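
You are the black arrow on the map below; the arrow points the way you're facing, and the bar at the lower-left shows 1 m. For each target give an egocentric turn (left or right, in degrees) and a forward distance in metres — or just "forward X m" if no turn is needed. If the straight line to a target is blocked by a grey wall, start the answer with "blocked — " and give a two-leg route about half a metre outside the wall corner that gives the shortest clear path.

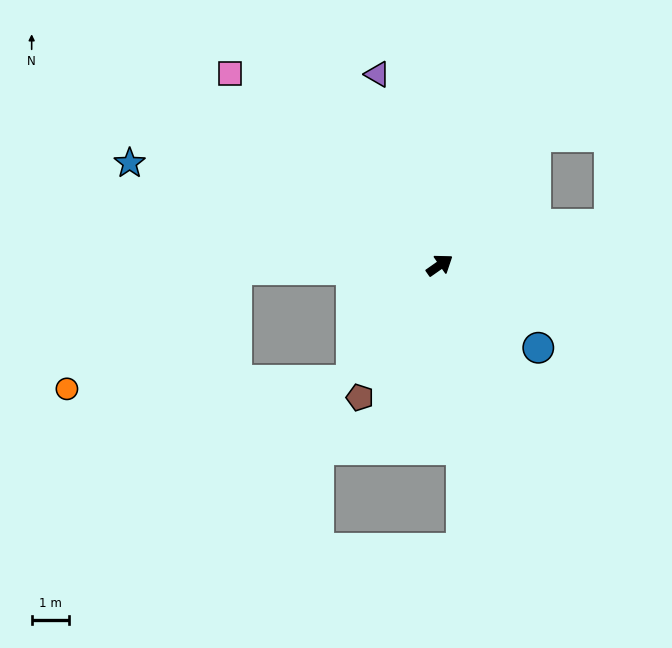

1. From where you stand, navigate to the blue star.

turn left 127°, forward 8.9 m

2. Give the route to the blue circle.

turn right 75°, forward 3.5 m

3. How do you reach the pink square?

turn left 102°, forward 7.7 m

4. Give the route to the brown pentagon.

turn right 156°, forward 4.2 m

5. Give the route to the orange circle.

blocked — turn left 146°, forward 5.5 m, then turn left 34°, forward 5.6 m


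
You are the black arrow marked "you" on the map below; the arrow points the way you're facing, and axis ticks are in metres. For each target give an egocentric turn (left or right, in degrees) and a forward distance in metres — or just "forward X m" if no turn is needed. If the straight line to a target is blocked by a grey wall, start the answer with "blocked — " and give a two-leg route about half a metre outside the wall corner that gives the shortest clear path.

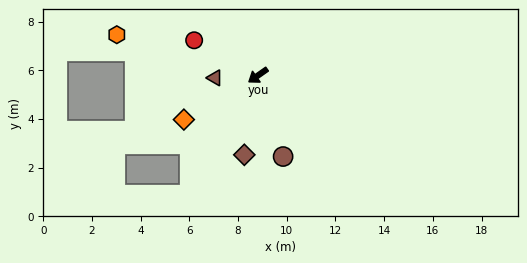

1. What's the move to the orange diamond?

turn right 4°, forward 3.5 m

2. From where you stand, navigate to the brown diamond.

turn left 45°, forward 3.3 m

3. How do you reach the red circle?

turn right 64°, forward 3.0 m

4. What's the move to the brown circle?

turn left 72°, forward 3.5 m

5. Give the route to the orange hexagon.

turn right 51°, forward 6.0 m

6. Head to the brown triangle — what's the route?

turn right 32°, forward 1.8 m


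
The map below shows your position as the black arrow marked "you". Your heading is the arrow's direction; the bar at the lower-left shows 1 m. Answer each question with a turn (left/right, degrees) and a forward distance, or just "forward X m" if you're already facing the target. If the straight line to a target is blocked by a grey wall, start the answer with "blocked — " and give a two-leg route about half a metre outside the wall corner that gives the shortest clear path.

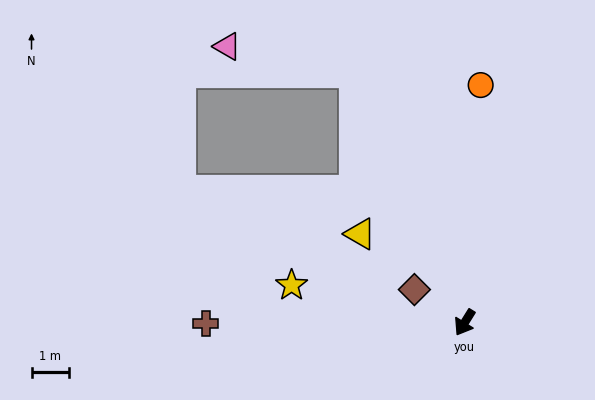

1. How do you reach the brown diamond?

turn right 91°, forward 1.6 m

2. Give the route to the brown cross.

turn right 58°, forward 7.0 m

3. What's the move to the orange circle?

turn right 152°, forward 6.4 m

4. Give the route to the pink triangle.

blocked — turn right 124°, forward 7.4 m, then turn left 54°, forward 3.5 m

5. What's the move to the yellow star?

turn right 70°, forward 4.8 m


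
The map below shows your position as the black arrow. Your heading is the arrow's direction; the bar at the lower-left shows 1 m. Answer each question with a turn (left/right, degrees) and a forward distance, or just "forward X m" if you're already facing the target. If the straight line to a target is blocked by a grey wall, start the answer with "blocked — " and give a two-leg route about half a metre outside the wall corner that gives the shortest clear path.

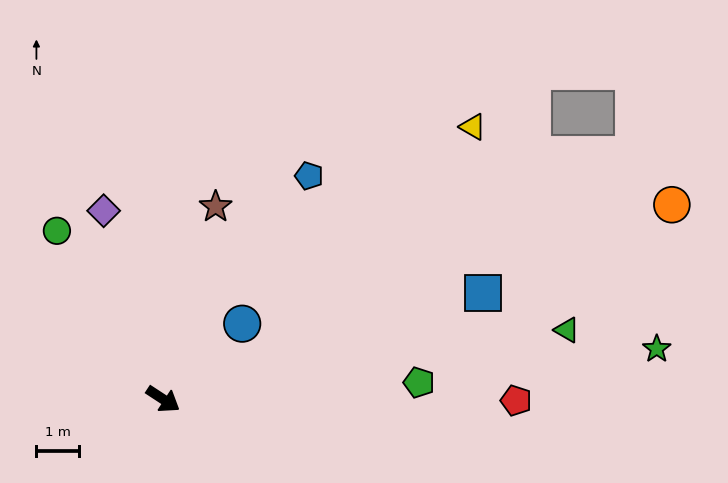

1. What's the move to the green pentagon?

turn left 37°, forward 6.0 m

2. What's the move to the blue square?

turn left 52°, forward 7.9 m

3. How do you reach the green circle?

turn left 155°, forward 4.6 m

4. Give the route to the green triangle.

turn left 43°, forward 9.6 m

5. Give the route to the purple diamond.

turn left 141°, forward 4.6 m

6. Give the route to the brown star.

turn left 108°, forward 4.7 m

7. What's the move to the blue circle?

turn left 77°, forward 2.6 m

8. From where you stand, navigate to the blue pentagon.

turn left 90°, forward 6.2 m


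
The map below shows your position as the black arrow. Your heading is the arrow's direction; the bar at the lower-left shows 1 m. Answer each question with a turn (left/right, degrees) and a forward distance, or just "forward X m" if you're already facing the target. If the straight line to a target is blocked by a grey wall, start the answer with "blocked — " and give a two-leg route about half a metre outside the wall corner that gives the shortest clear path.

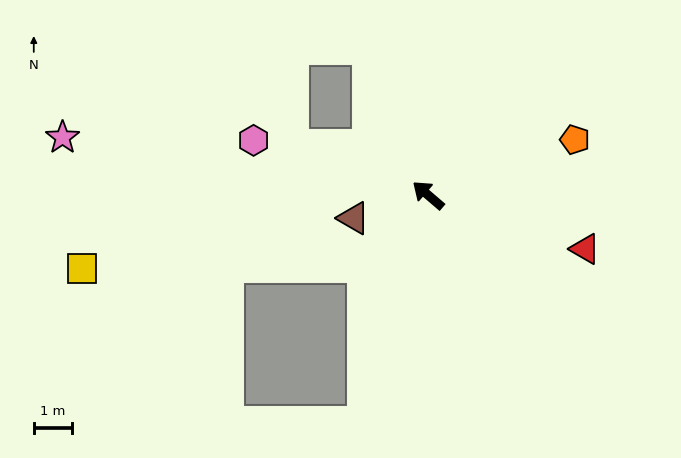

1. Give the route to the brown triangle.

turn left 58°, forward 2.0 m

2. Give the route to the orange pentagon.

turn right 119°, forward 4.1 m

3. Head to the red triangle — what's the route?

turn right 158°, forward 4.3 m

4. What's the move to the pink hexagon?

turn left 23°, forward 4.7 m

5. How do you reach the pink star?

turn left 32°, forward 9.6 m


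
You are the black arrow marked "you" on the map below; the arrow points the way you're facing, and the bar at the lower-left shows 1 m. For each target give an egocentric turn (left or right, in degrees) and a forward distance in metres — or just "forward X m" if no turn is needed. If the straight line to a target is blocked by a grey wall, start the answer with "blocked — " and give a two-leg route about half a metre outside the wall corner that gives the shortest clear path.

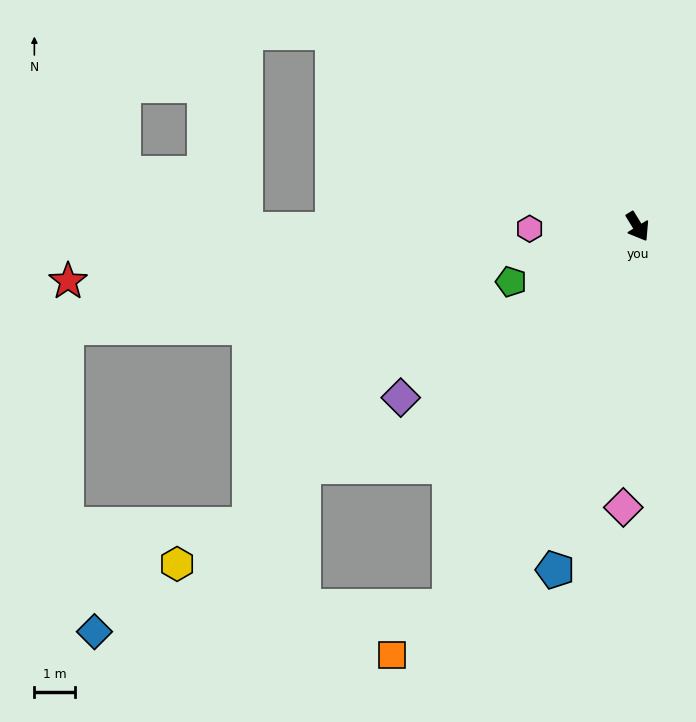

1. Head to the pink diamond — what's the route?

turn right 34°, forward 6.9 m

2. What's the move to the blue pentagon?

turn right 45°, forward 8.6 m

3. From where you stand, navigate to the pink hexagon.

turn right 120°, forward 2.6 m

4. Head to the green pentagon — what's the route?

turn right 98°, forward 3.4 m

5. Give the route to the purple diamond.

turn right 86°, forward 7.2 m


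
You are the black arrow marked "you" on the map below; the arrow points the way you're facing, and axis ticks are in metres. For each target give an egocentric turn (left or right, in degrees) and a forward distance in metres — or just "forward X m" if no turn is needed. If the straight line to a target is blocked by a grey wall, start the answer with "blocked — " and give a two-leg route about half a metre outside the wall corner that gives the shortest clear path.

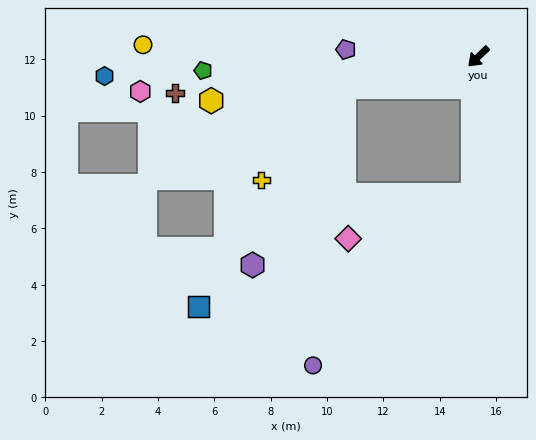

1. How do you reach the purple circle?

blocked — turn left 44°, forward 4.9 m, then turn right 41°, forward 8.3 m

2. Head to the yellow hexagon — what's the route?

turn right 34°, forward 9.6 m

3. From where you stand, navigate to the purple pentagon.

turn right 47°, forward 4.7 m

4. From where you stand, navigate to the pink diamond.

blocked — turn left 44°, forward 4.9 m, then turn right 68°, forward 4.7 m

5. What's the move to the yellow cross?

blocked — turn right 31°, forward 4.9 m, then turn left 35°, forward 4.4 m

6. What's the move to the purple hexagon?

blocked — turn right 31°, forward 4.9 m, then turn left 50°, forward 7.1 m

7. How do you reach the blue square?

blocked — turn right 31°, forward 4.9 m, then turn left 44°, forward 9.3 m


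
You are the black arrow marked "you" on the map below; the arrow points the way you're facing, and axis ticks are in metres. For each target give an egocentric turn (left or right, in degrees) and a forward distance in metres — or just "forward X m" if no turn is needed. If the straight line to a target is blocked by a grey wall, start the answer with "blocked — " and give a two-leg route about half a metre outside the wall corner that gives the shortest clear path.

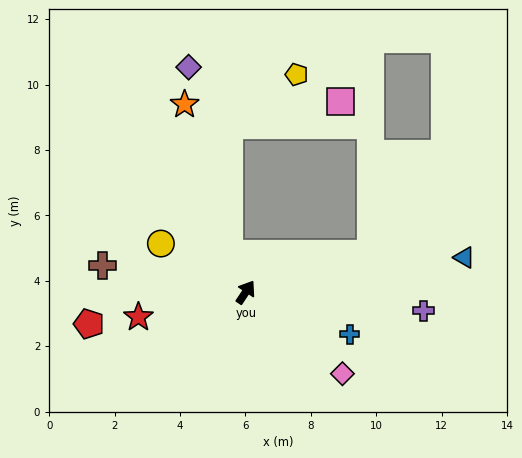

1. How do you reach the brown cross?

turn left 113°, forward 4.4 m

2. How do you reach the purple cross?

turn right 62°, forward 5.5 m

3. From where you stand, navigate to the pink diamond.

turn right 97°, forward 3.9 m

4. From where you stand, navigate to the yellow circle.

turn left 94°, forward 3.0 m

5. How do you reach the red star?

turn left 137°, forward 3.4 m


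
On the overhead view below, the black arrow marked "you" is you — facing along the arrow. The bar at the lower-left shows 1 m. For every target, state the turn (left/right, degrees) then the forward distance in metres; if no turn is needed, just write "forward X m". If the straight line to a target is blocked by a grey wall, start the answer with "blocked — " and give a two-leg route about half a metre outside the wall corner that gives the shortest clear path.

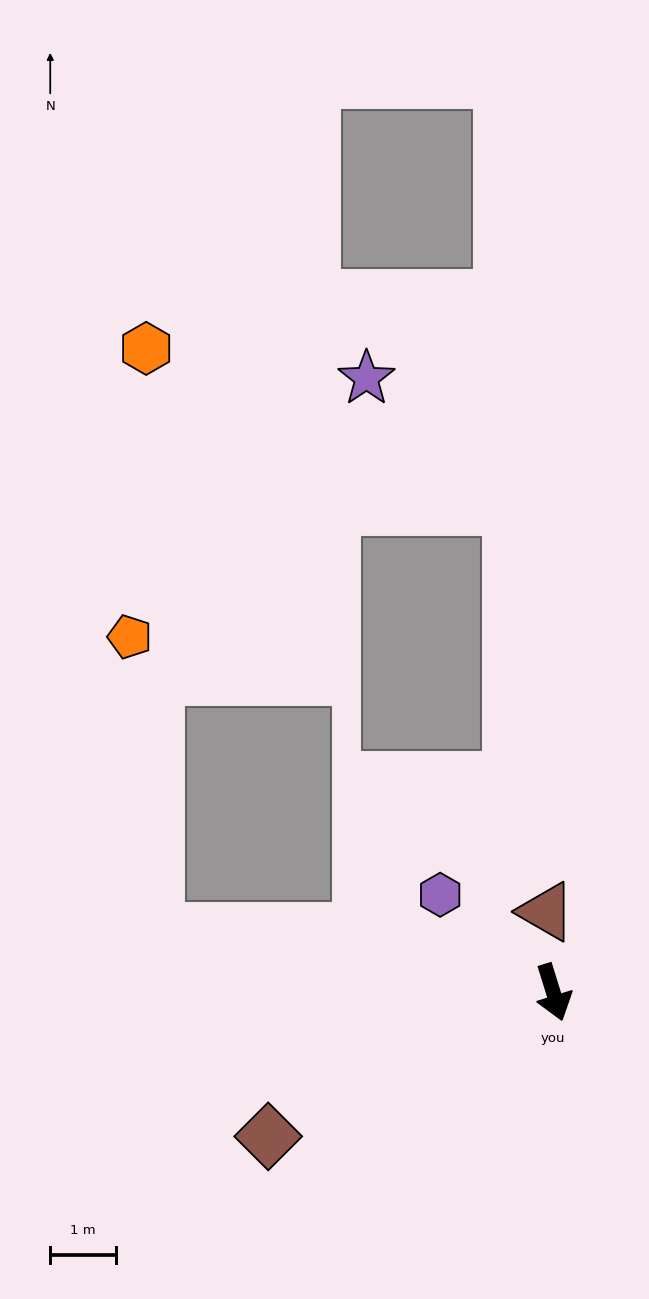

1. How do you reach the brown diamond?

turn right 80°, forward 4.8 m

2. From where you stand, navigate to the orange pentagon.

blocked — turn right 116°, forward 6.1 m, then turn right 76°, forward 4.5 m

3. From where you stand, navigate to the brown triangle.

turn left 168°, forward 1.2 m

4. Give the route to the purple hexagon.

turn right 148°, forward 2.3 m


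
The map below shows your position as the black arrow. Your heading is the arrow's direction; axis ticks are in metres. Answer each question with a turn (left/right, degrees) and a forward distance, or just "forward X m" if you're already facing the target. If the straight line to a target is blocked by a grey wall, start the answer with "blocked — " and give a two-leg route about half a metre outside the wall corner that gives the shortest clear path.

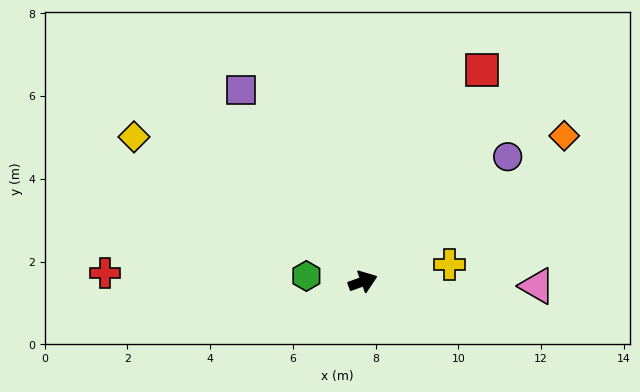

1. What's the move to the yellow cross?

turn right 9°, forward 2.1 m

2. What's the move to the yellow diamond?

turn left 128°, forward 6.5 m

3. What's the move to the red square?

turn left 41°, forward 5.9 m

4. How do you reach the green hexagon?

turn left 154°, forward 1.4 m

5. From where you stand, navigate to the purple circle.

turn left 21°, forward 4.6 m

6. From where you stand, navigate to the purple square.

turn left 103°, forward 5.5 m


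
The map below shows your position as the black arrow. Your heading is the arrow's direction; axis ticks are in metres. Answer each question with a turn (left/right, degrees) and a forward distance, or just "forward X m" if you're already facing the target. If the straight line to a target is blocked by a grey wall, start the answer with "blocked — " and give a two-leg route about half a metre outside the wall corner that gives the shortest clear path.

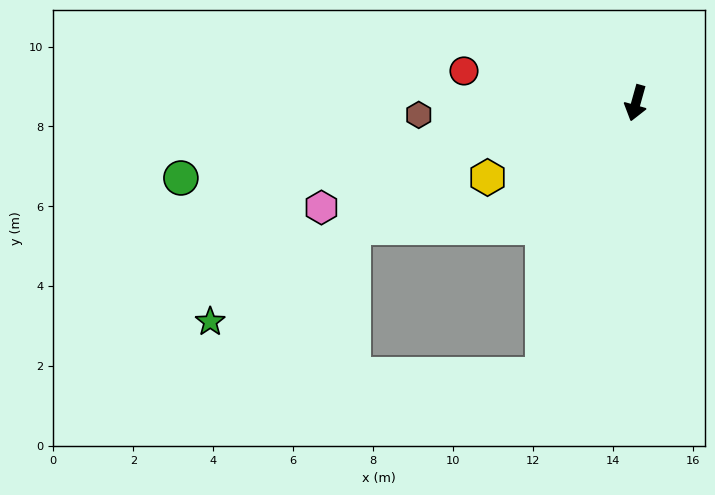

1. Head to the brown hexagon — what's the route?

turn right 71°, forward 5.4 m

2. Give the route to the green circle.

turn right 65°, forward 11.5 m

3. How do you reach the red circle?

turn right 85°, forward 4.4 m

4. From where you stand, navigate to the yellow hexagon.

turn right 48°, forward 4.2 m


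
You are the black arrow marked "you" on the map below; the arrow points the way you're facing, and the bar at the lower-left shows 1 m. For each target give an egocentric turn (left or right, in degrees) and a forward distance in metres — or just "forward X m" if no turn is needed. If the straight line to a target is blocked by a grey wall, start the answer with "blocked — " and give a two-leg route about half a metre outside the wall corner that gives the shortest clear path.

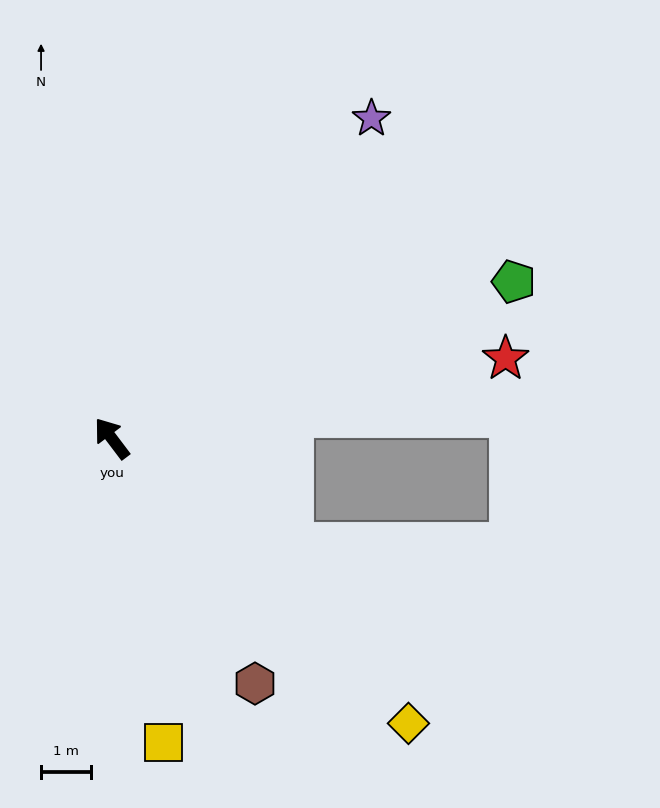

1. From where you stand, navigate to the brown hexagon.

turn left 173°, forward 5.6 m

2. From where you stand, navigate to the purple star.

turn right 76°, forward 8.2 m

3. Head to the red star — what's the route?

turn right 116°, forward 8.0 m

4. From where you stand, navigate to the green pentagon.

turn right 106°, forward 8.6 m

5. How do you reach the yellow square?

turn left 153°, forward 6.1 m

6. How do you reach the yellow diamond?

turn right 171°, forward 8.2 m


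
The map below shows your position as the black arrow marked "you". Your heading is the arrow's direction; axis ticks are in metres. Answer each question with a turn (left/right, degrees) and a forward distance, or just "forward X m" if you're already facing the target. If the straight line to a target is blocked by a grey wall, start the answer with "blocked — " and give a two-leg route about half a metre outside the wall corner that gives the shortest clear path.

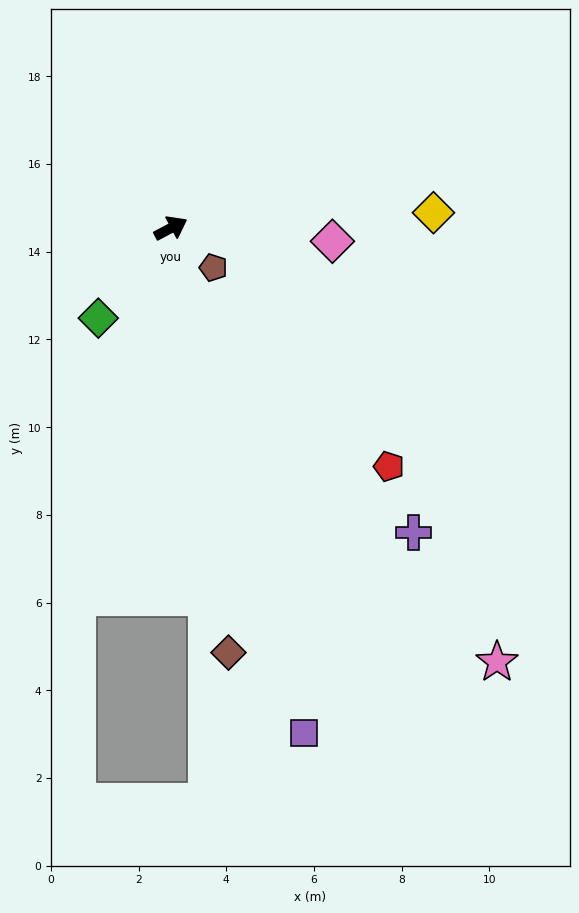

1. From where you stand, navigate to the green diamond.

turn right 157°, forward 2.6 m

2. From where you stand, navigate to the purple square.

turn right 103°, forward 11.9 m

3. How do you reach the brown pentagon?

turn right 71°, forward 1.3 m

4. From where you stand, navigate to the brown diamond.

turn right 110°, forward 9.8 m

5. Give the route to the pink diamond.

turn right 33°, forward 3.7 m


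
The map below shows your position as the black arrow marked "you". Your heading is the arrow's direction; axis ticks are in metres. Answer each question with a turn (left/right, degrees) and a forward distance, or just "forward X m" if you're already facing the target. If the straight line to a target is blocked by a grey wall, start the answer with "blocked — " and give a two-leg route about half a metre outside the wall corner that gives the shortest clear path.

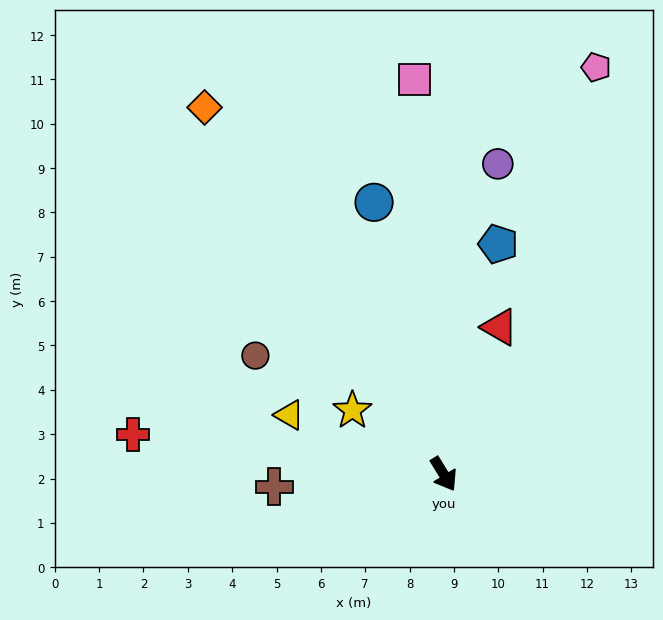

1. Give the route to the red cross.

turn right 129°, forward 7.1 m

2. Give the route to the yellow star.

turn right 156°, forward 2.5 m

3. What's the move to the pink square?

turn left 153°, forward 8.9 m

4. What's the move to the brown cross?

turn right 117°, forward 3.8 m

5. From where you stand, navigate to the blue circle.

turn left 163°, forward 6.3 m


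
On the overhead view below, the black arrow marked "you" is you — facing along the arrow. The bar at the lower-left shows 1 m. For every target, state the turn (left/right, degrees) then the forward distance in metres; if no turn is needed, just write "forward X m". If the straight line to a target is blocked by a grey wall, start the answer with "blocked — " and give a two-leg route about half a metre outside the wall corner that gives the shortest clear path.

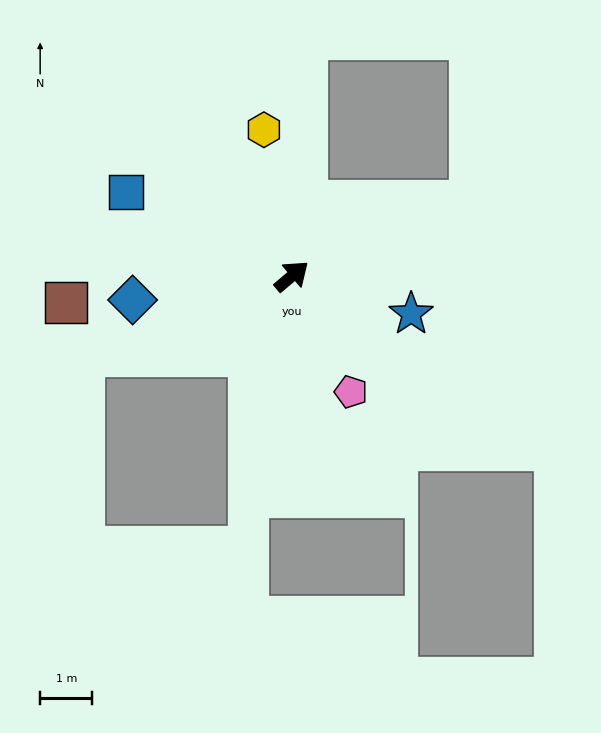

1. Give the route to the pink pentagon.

turn right 103°, forward 2.5 m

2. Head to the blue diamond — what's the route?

turn left 148°, forward 3.1 m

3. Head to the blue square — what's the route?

turn left 113°, forward 3.6 m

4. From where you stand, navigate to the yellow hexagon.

turn left 61°, forward 2.9 m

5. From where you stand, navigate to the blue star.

turn right 58°, forward 2.4 m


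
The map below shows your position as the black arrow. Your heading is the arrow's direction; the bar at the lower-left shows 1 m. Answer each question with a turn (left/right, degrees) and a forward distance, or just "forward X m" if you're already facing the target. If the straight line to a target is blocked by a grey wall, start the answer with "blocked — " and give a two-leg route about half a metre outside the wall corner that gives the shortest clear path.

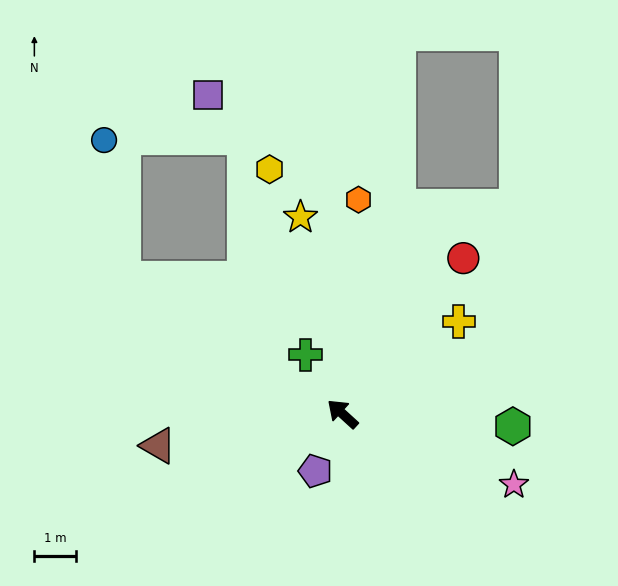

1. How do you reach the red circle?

turn right 85°, forward 4.7 m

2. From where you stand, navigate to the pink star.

turn right 160°, forward 4.4 m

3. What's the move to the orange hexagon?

turn right 52°, forward 5.1 m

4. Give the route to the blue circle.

blocked — turn left 11°, forward 6.2 m, then turn right 51°, forward 3.3 m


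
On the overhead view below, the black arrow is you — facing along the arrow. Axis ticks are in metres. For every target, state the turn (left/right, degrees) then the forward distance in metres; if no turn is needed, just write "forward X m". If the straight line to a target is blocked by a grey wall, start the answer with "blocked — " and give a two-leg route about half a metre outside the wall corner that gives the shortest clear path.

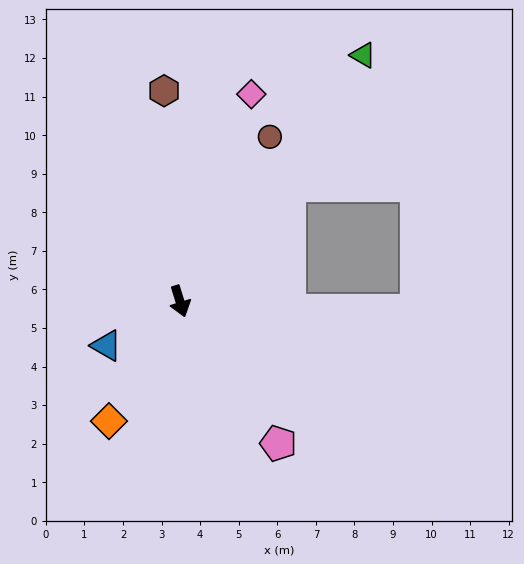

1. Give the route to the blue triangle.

turn right 76°, forward 2.2 m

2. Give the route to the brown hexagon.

turn left 167°, forward 5.5 m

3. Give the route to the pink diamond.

turn left 144°, forward 5.7 m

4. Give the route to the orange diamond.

turn right 48°, forward 3.6 m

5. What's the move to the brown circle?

turn left 134°, forward 4.9 m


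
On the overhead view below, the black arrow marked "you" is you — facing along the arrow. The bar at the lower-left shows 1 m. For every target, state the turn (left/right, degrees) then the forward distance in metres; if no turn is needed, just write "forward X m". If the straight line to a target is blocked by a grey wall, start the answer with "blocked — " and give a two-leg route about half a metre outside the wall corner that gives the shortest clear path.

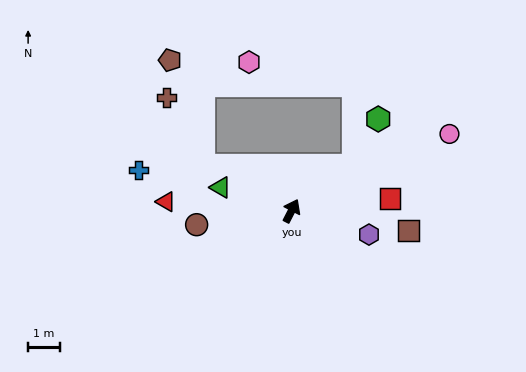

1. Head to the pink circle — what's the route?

turn right 37°, forward 5.5 m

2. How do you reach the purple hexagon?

turn right 80°, forward 2.5 m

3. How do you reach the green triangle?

turn left 99°, forward 2.3 m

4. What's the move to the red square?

turn right 56°, forward 3.1 m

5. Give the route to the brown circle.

turn left 126°, forward 3.0 m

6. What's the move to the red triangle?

turn left 113°, forward 3.9 m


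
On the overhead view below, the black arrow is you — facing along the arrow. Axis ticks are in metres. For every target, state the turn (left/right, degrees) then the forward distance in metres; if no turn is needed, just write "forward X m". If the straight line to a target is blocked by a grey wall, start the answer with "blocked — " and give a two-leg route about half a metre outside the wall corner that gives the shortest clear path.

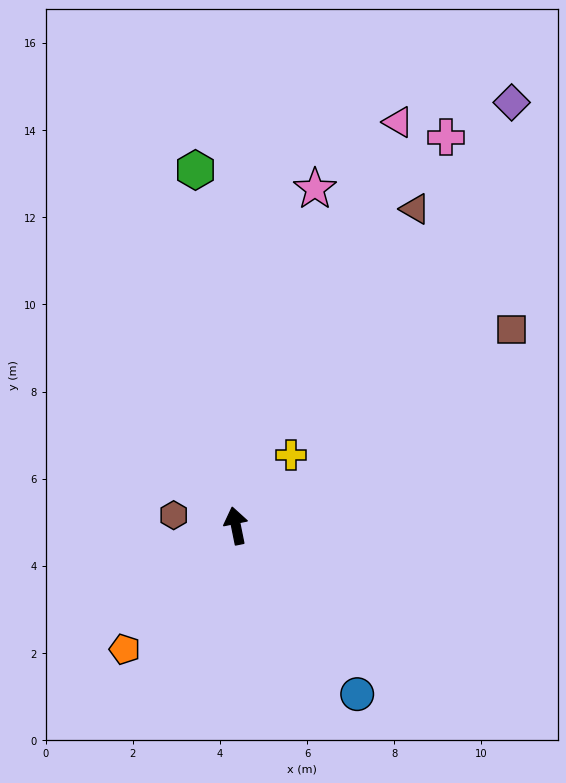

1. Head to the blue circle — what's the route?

turn right 156°, forward 4.8 m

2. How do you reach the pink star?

turn right 25°, forward 7.9 m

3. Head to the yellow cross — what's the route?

turn right 50°, forward 2.1 m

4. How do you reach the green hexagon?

turn right 5°, forward 8.2 m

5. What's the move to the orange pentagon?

turn left 127°, forward 3.8 m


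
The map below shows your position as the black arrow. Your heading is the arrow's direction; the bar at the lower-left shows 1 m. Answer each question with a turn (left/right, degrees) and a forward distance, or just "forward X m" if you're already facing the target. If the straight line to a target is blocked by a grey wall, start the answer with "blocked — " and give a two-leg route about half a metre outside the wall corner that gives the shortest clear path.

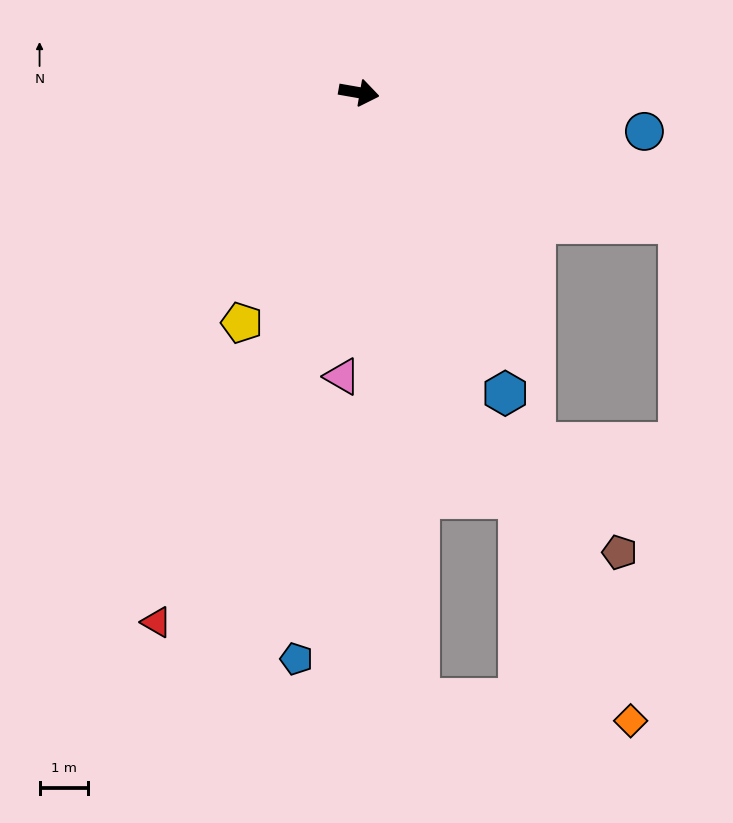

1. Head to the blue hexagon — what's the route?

turn right 54°, forward 7.0 m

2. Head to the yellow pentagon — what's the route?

turn right 107°, forward 5.4 m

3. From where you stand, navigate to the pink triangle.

turn right 84°, forward 5.9 m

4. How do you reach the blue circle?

turn left 2°, forward 6.0 m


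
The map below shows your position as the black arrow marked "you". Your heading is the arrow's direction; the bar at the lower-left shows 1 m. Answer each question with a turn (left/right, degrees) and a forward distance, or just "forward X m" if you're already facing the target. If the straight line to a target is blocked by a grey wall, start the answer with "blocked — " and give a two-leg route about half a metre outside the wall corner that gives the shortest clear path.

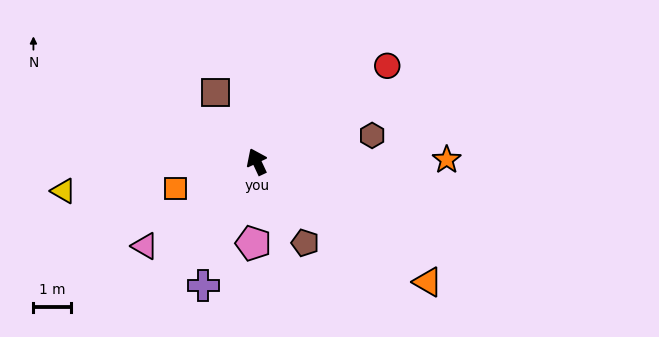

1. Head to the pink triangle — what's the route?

turn left 102°, forward 3.8 m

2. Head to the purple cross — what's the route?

turn left 132°, forward 3.6 m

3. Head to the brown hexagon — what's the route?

turn right 102°, forward 3.2 m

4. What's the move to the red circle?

turn right 79°, forward 4.3 m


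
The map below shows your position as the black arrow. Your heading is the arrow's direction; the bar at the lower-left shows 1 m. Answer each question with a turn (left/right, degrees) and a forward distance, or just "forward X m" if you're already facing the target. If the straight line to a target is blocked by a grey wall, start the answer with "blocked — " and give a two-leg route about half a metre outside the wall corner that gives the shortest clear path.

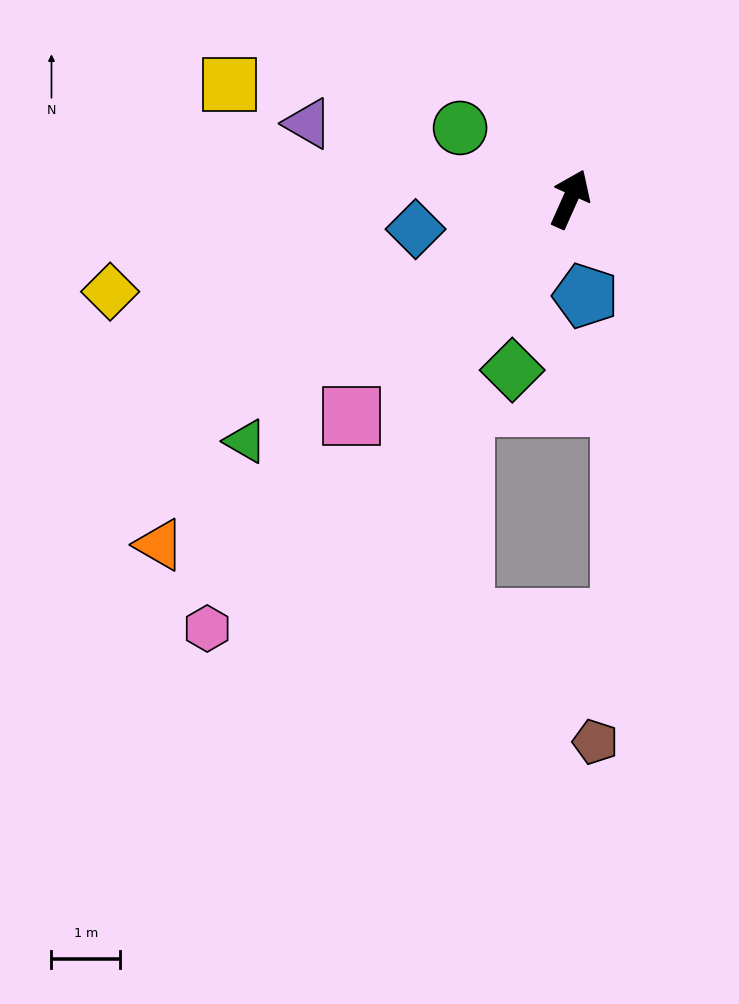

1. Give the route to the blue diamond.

turn left 125°, forward 2.3 m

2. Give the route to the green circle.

turn left 81°, forward 1.9 m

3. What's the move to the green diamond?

turn right 175°, forward 2.6 m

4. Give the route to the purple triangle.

turn left 98°, forward 4.0 m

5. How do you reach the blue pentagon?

turn right 147°, forward 1.4 m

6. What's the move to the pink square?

turn left 159°, forward 4.5 m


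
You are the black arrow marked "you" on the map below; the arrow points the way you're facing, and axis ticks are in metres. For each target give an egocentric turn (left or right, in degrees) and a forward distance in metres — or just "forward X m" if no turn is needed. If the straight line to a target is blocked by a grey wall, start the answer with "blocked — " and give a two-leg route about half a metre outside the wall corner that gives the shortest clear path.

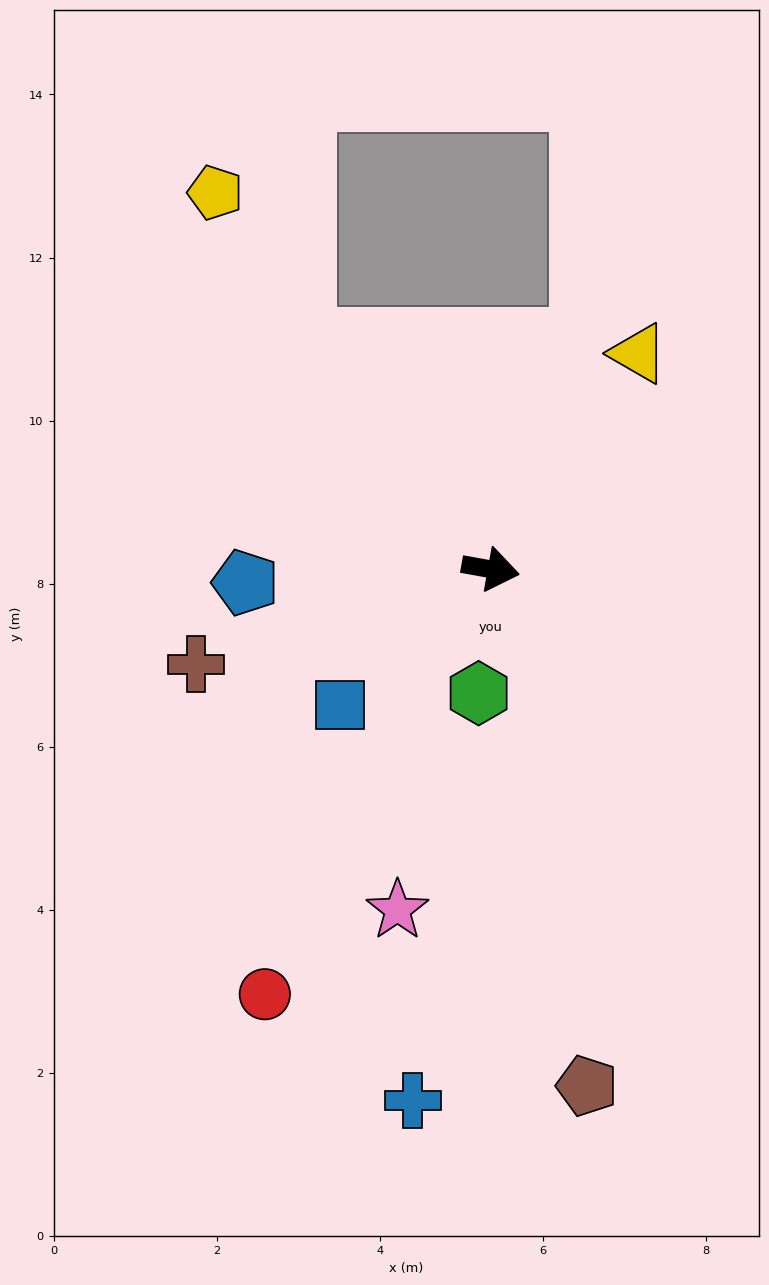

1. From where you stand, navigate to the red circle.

turn right 108°, forward 5.9 m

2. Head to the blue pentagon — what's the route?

turn right 167°, forward 3.0 m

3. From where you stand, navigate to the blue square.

turn right 128°, forward 2.5 m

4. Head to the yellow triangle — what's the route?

turn left 66°, forward 3.2 m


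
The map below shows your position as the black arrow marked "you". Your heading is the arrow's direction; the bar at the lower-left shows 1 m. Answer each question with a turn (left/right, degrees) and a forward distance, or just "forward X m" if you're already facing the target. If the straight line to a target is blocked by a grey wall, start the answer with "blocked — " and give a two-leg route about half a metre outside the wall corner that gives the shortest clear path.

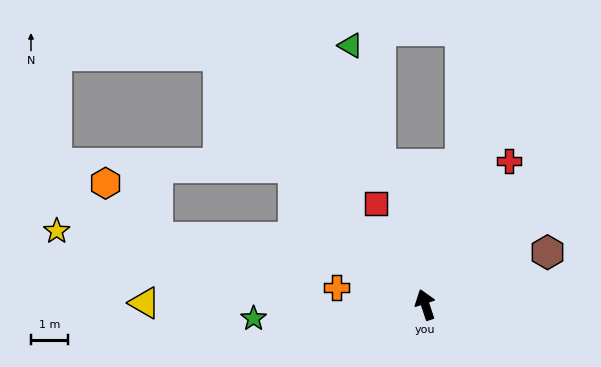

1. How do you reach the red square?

turn left 8°, forward 3.1 m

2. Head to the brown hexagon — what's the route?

turn right 85°, forward 3.6 m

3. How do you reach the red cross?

turn right 49°, forward 4.5 m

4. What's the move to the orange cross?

turn left 61°, forward 2.5 m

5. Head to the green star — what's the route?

turn left 76°, forward 4.7 m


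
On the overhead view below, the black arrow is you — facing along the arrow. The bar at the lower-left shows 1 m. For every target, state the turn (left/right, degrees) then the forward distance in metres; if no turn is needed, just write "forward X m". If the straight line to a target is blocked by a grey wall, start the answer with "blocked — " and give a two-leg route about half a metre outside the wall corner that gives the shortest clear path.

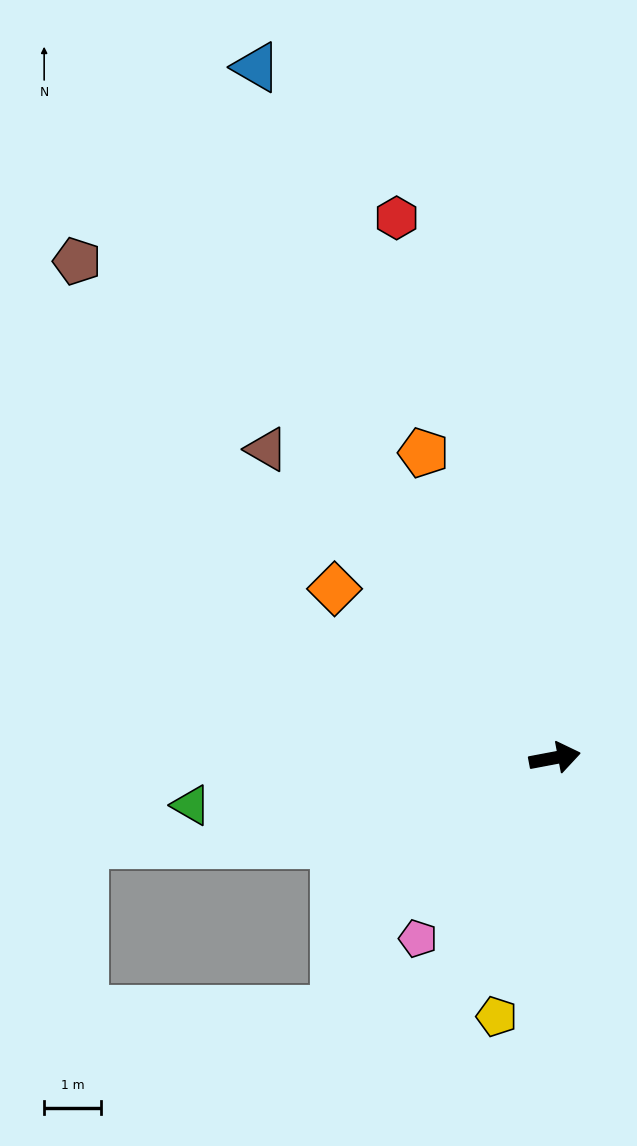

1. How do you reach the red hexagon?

turn left 96°, forward 9.8 m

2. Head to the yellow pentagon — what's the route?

turn right 113°, forward 4.6 m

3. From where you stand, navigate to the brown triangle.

turn left 122°, forward 7.4 m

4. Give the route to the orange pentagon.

turn left 103°, forward 5.8 m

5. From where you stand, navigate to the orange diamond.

turn left 132°, forward 4.9 m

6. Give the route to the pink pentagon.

turn right 138°, forward 4.0 m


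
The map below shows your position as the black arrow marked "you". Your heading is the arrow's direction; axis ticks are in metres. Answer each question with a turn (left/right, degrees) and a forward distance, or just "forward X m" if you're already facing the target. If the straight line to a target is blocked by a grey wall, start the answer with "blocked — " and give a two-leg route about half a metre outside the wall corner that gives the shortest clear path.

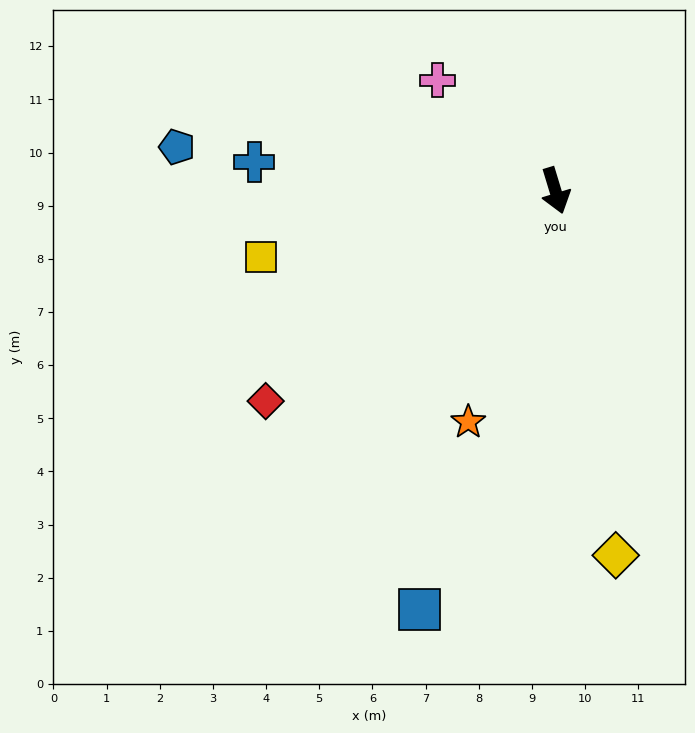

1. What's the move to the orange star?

turn right 37°, forward 4.7 m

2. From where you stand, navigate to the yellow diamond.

turn right 7°, forward 7.0 m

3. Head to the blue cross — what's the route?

turn right 112°, forward 5.7 m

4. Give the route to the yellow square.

turn right 94°, forward 5.7 m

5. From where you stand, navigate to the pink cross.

turn right 150°, forward 3.0 m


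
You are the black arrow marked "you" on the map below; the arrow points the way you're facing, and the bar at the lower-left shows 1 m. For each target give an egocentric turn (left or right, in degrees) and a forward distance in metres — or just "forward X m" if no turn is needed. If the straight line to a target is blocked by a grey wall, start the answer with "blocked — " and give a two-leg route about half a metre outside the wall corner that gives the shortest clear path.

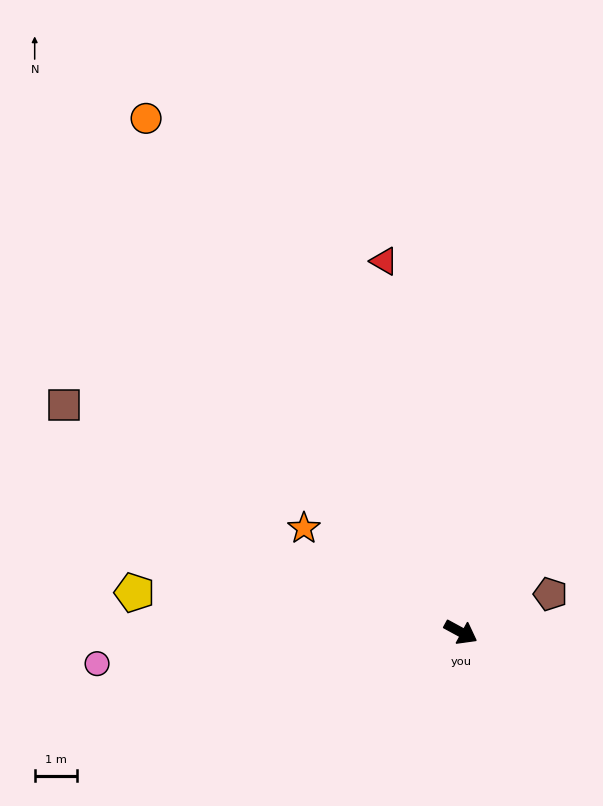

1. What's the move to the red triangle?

turn left 130°, forward 8.9 m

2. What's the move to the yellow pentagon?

turn right 158°, forward 7.7 m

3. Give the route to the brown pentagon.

turn left 52°, forward 2.3 m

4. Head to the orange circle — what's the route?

turn left 150°, forward 14.1 m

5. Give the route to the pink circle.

turn right 147°, forward 8.6 m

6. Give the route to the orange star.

turn left 175°, forward 4.4 m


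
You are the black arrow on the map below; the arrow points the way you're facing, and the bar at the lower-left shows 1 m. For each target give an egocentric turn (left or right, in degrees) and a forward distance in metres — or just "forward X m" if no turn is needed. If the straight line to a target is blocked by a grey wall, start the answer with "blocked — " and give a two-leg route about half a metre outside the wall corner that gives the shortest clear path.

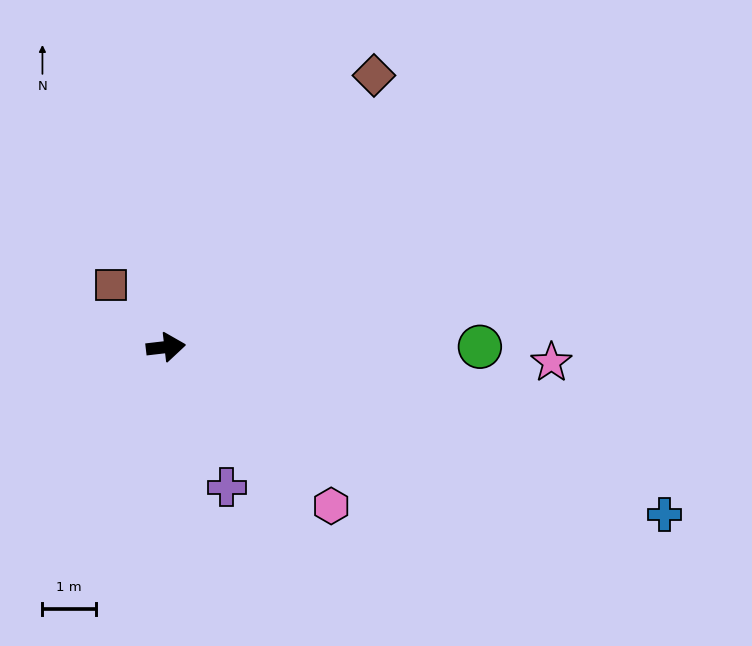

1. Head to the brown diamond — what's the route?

turn left 46°, forward 6.4 m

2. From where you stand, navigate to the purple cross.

turn right 73°, forward 2.9 m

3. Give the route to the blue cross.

turn right 25°, forward 9.9 m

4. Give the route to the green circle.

turn right 7°, forward 5.9 m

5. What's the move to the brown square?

turn left 125°, forward 1.6 m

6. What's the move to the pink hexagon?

turn right 51°, forward 4.3 m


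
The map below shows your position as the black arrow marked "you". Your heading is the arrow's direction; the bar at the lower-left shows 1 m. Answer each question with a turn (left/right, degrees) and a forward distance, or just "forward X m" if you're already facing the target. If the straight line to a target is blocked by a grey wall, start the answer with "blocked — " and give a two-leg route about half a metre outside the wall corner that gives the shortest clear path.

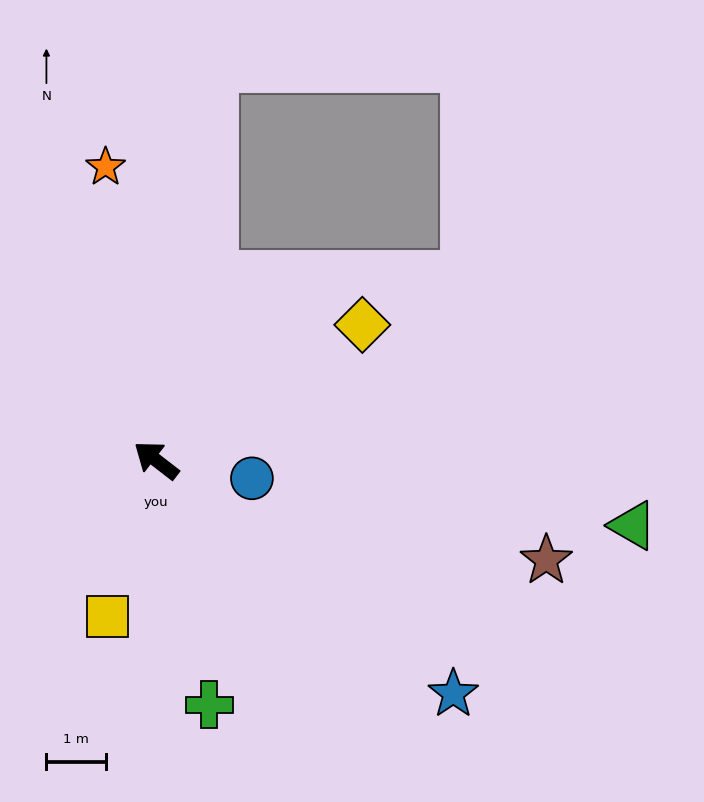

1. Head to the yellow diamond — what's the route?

turn right 109°, forward 4.1 m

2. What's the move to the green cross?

turn left 140°, forward 4.2 m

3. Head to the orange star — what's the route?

turn right 43°, forward 5.0 m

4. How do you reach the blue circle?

turn right 153°, forward 1.6 m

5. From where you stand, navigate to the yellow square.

turn left 110°, forward 2.7 m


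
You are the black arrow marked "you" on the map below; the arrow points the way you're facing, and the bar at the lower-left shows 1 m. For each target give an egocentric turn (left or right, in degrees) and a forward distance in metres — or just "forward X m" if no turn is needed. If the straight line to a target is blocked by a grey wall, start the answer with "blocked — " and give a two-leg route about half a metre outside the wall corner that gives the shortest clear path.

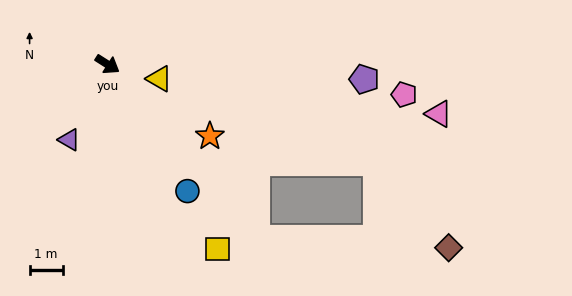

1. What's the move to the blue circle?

turn right 25°, forward 4.5 m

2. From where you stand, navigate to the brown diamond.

blocked — turn right 17°, forward 6.9 m, then turn left 47°, forward 5.8 m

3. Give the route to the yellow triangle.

turn left 17°, forward 1.6 m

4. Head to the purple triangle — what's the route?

turn right 84°, forward 2.5 m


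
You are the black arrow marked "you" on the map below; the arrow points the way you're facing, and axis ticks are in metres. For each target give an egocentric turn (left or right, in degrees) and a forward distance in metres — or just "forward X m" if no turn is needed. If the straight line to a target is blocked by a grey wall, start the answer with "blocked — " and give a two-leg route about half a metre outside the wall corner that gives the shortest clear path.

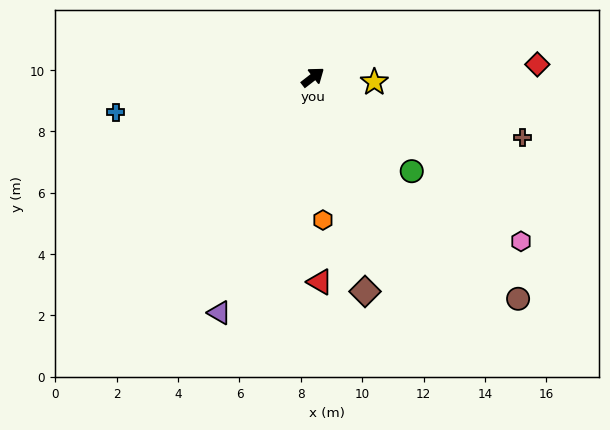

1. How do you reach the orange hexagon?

turn right 124°, forward 4.7 m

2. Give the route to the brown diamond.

turn right 114°, forward 7.2 m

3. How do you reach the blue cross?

turn left 152°, forward 6.5 m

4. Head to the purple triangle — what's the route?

turn right 149°, forward 8.3 m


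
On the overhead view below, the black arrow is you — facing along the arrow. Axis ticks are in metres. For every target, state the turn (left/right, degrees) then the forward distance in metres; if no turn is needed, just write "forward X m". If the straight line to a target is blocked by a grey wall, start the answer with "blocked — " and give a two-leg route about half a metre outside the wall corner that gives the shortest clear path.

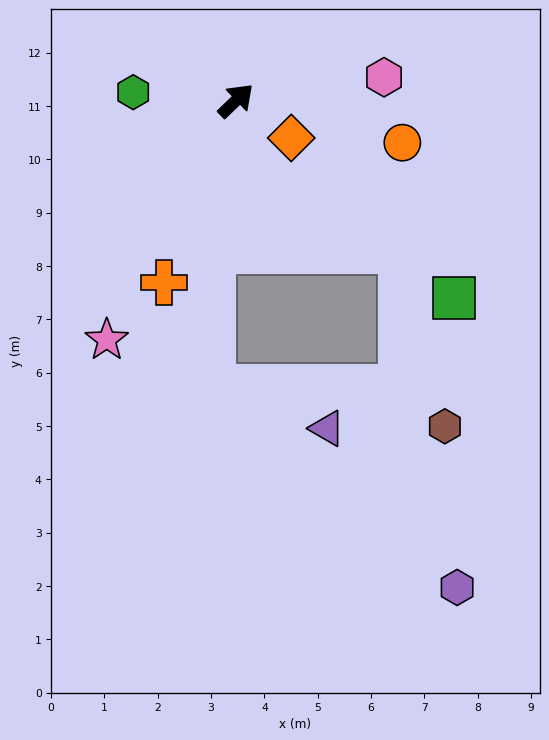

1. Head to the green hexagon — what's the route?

turn left 132°, forward 1.9 m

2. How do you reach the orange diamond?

turn right 78°, forward 1.3 m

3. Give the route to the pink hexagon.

turn right 35°, forward 2.8 m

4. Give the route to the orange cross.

turn right 155°, forward 3.7 m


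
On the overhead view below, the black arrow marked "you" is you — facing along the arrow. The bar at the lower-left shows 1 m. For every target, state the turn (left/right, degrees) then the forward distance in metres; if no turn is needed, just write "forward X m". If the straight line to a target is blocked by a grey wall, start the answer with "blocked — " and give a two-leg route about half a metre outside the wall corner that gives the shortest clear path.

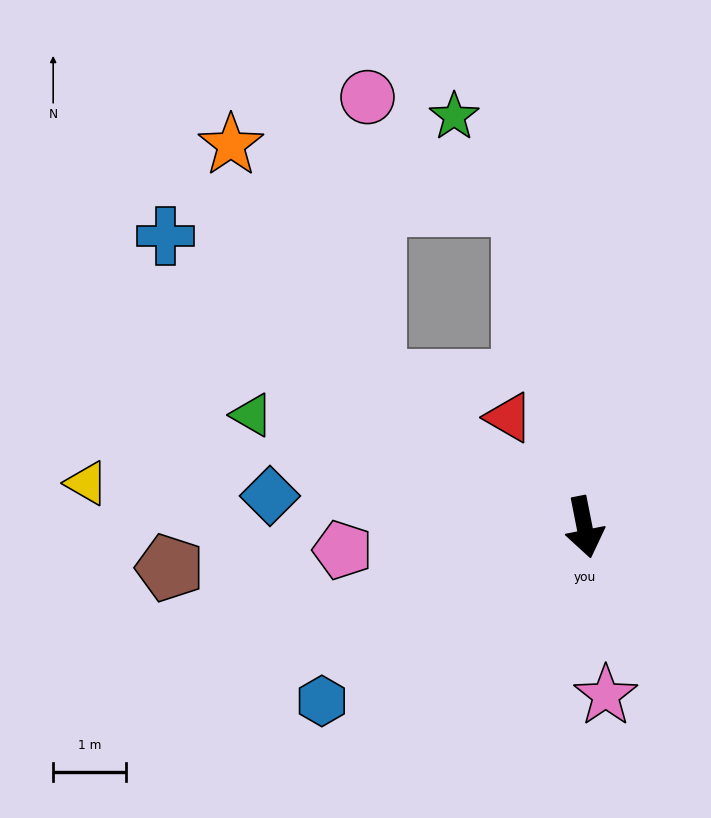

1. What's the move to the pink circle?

blocked — turn right 136°, forward 3.5 m, then turn right 54°, forward 3.9 m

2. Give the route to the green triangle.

turn right 120°, forward 4.8 m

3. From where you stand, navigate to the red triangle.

turn right 157°, forward 1.8 m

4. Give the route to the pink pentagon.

turn right 96°, forward 3.4 m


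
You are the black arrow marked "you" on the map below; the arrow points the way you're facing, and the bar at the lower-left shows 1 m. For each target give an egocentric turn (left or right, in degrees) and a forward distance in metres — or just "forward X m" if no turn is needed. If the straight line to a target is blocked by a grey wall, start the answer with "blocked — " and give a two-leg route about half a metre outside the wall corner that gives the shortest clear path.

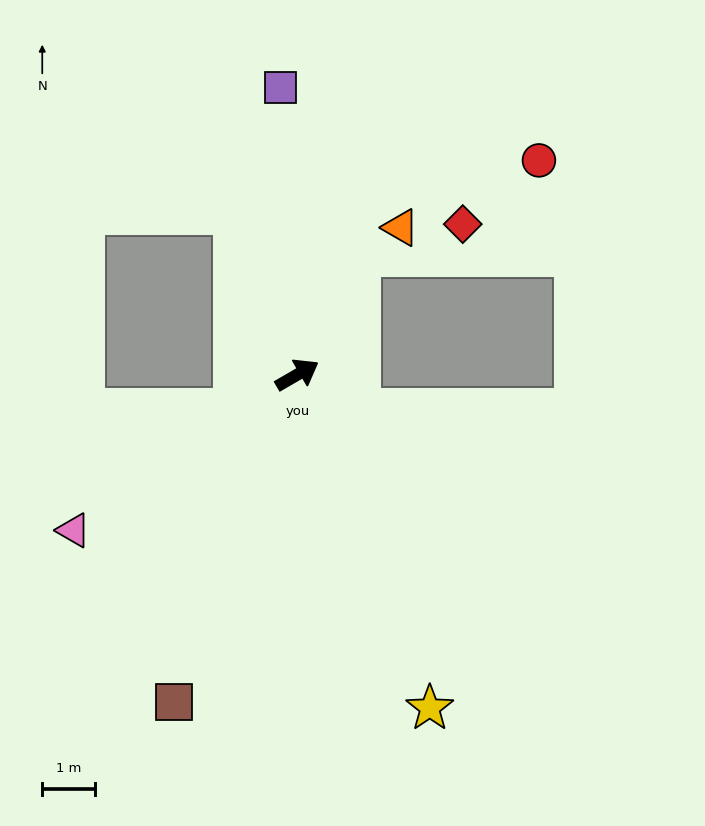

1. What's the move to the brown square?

turn right 141°, forward 6.6 m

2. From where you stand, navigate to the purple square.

turn left 63°, forward 5.4 m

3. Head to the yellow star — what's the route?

turn right 98°, forward 6.8 m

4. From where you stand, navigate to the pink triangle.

turn right 175°, forward 5.2 m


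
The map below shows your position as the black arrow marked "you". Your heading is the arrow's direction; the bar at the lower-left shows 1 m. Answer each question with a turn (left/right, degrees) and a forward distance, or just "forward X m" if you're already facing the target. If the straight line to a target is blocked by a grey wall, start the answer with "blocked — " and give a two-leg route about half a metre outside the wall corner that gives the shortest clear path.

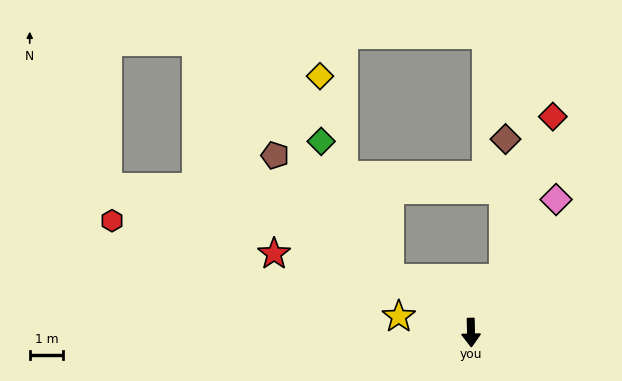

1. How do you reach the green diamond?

blocked — turn right 126°, forward 2.9 m, then turn right 28°, forward 4.6 m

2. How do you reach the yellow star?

turn right 104°, forward 2.2 m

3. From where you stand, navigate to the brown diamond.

blocked — turn left 148°, forward 1.9 m, then turn left 30°, forward 4.2 m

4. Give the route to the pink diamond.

turn left 146°, forward 4.8 m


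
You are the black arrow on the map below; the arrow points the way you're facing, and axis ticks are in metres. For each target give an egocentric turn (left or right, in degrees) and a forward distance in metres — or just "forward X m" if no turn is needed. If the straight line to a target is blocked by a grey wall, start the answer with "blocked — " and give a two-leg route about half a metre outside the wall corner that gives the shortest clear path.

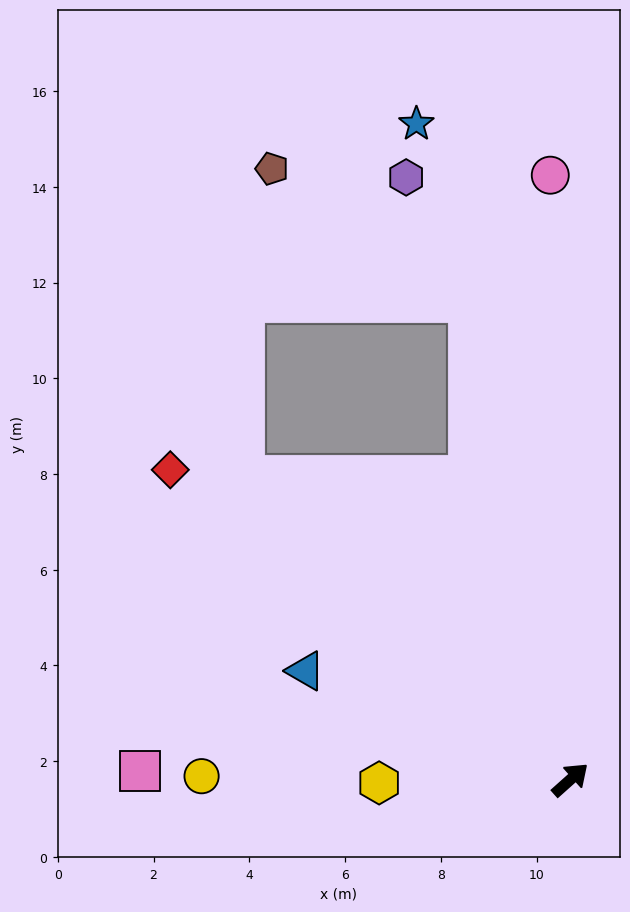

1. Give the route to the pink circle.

turn left 50°, forward 12.6 m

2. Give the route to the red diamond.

turn left 100°, forward 10.6 m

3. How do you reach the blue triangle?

turn left 116°, forward 6.0 m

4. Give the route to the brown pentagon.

blocked — turn left 60°, forward 10.2 m, then turn left 44°, forward 5.0 m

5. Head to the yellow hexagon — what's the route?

turn left 139°, forward 4.0 m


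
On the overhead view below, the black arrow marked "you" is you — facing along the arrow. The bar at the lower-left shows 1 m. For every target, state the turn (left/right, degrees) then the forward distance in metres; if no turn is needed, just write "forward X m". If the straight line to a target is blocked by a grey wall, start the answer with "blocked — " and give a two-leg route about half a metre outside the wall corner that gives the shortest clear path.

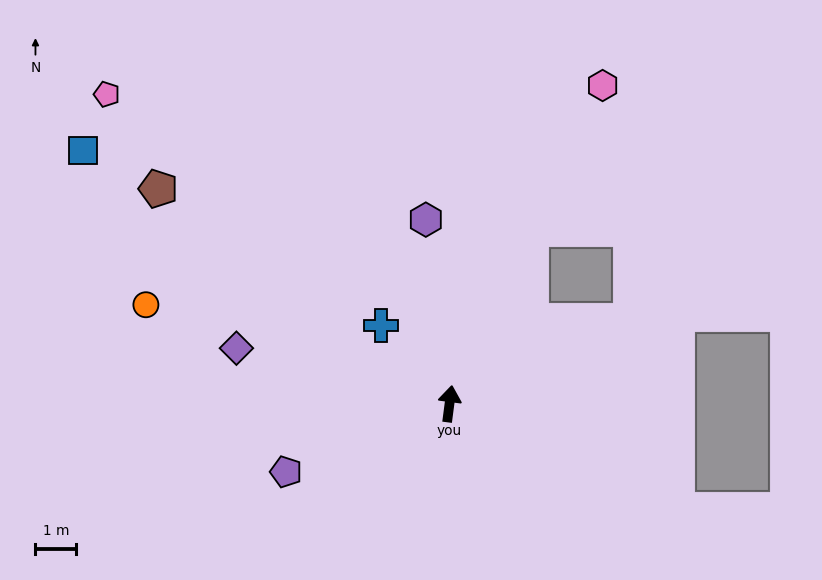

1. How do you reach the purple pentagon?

turn left 120°, forward 4.3 m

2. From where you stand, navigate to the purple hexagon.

turn left 15°, forward 4.5 m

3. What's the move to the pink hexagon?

turn right 18°, forward 8.6 m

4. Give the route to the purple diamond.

turn left 83°, forward 5.4 m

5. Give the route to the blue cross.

turn left 49°, forward 2.5 m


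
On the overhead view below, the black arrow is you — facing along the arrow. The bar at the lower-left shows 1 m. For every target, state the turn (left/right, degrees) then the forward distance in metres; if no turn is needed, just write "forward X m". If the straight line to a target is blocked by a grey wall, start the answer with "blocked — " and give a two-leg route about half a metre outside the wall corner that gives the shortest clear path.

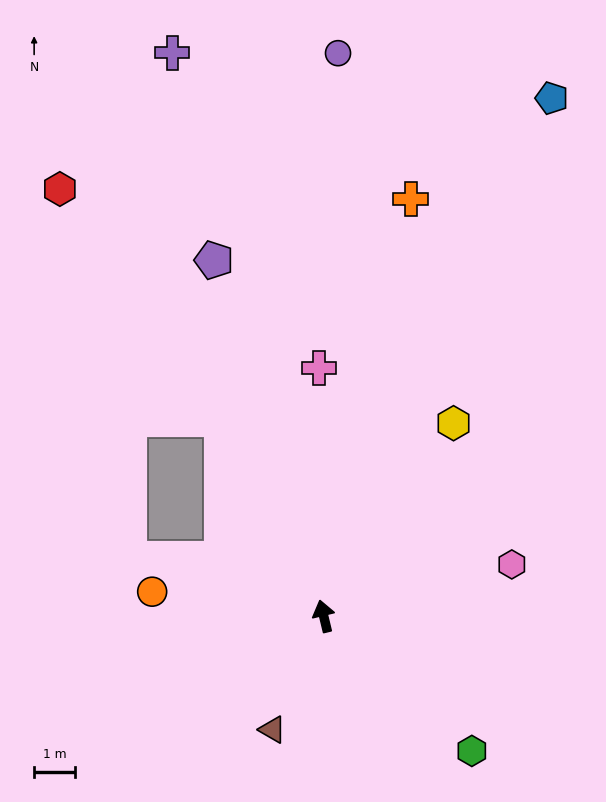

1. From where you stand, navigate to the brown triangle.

turn left 142°, forward 3.1 m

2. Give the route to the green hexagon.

turn right 146°, forward 4.9 m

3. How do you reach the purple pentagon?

turn left 4°, forward 9.2 m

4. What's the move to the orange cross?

turn right 25°, forward 10.5 m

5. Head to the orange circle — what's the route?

turn left 68°, forward 4.3 m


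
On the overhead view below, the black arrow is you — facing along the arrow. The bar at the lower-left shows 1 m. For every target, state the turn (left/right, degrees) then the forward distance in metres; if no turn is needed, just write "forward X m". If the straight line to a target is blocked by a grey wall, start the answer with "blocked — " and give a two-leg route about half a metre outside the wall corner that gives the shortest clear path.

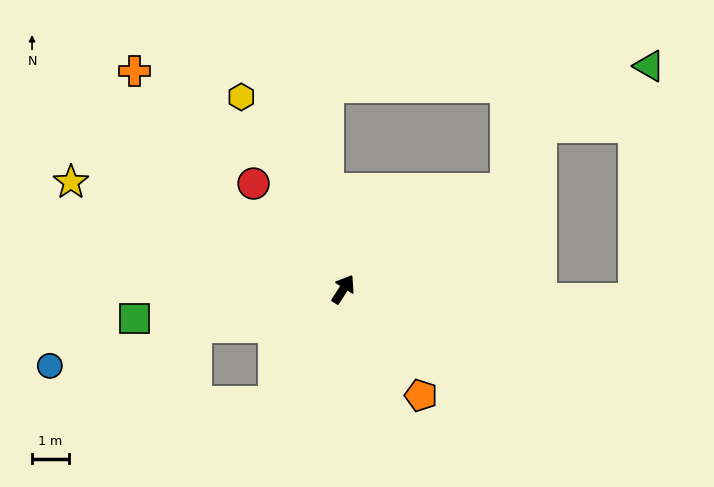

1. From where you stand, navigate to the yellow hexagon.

turn left 61°, forward 5.9 m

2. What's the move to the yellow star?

turn left 101°, forward 8.0 m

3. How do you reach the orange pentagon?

turn right 111°, forward 3.6 m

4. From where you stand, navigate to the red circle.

turn left 73°, forward 3.8 m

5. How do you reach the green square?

turn left 131°, forward 5.8 m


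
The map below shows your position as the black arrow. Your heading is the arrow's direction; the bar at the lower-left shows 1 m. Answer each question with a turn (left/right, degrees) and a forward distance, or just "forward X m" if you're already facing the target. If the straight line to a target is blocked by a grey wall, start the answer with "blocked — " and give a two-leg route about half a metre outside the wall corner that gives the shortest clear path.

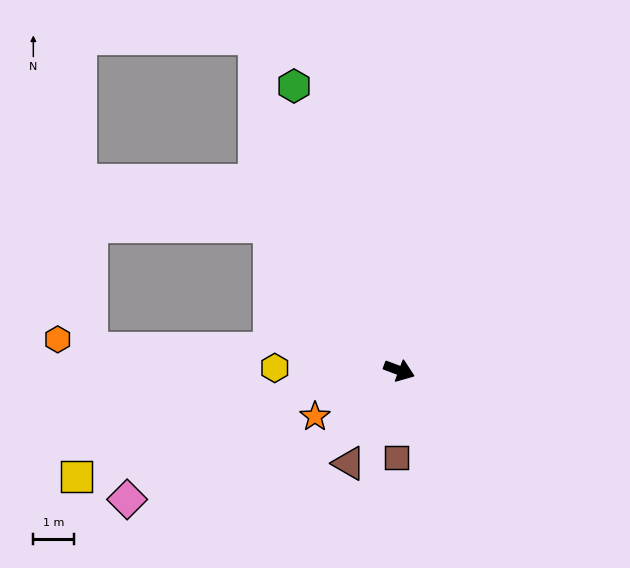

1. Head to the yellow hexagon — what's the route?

turn right 161°, forward 3.1 m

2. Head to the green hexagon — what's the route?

turn left 131°, forward 7.4 m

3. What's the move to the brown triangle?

turn right 98°, forward 2.6 m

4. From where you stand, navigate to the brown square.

turn right 71°, forward 2.1 m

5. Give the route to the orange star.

turn right 131°, forward 2.4 m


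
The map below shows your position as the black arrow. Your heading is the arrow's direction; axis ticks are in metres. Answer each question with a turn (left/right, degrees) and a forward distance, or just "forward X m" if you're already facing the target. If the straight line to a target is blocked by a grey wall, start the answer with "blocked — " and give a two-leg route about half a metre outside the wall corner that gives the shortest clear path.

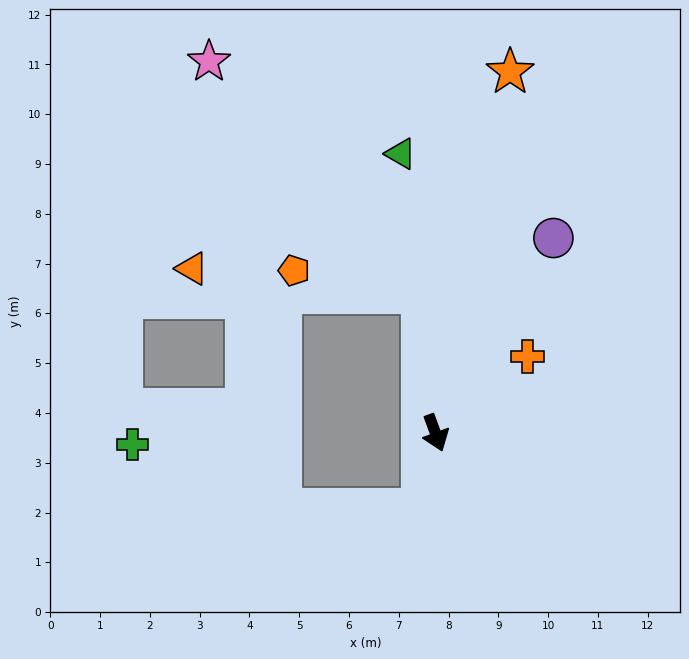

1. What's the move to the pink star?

blocked — turn left 165°, forward 2.8 m, then turn left 38°, forward 6.3 m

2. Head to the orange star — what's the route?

turn left 148°, forward 7.4 m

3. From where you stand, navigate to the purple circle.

turn left 129°, forward 4.6 m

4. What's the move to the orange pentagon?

blocked — turn left 165°, forward 2.8 m, then turn left 75°, forward 2.6 m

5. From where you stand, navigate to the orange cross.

turn left 110°, forward 2.4 m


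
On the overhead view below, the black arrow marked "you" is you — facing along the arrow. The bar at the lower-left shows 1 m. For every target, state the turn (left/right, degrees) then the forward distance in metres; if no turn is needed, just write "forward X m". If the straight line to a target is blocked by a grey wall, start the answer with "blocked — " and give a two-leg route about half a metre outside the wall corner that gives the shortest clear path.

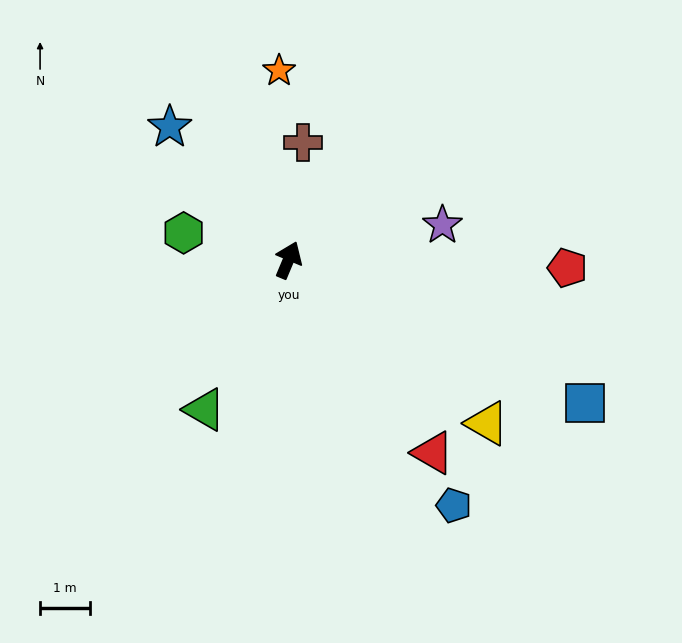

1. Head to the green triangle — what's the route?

turn left 173°, forward 3.4 m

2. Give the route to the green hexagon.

turn left 98°, forward 2.1 m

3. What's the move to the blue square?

turn right 93°, forward 6.5 m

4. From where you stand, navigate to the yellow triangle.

turn right 107°, forward 5.1 m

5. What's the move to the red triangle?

turn right 120°, forward 4.8 m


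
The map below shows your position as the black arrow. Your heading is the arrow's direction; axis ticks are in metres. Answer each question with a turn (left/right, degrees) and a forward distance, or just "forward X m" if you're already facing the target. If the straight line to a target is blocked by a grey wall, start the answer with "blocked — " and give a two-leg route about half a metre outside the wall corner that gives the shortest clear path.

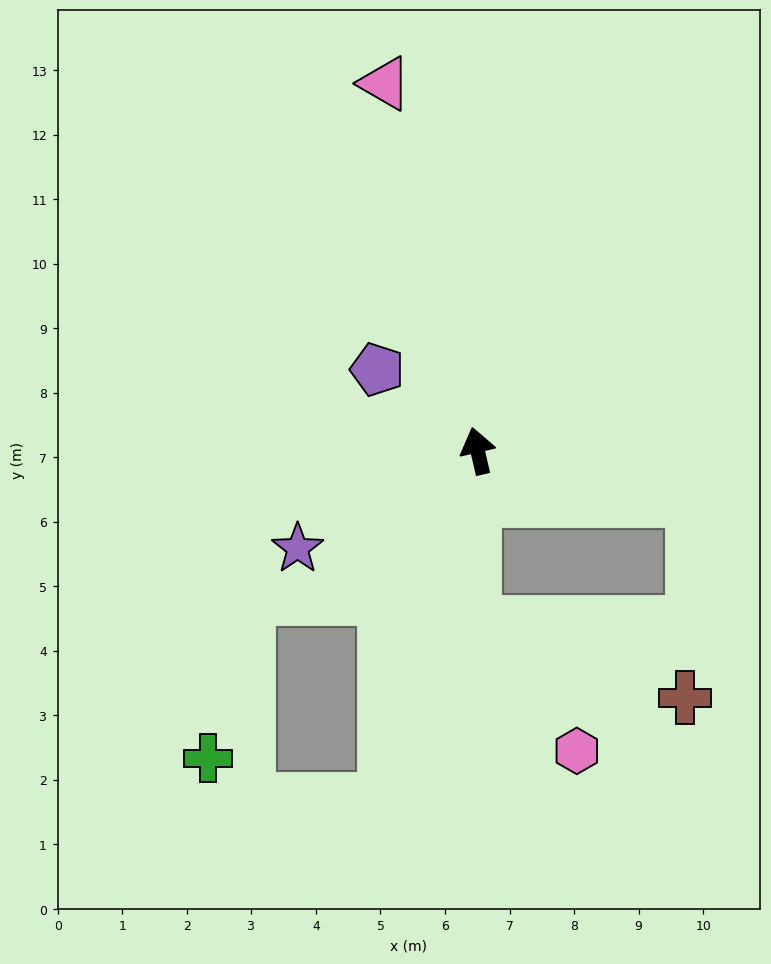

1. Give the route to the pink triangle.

forward 5.9 m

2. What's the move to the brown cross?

blocked — turn left 166°, forward 2.7 m, then turn left 72°, forward 3.5 m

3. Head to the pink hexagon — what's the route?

blocked — turn left 166°, forward 2.7 m, then turn left 40°, forward 2.5 m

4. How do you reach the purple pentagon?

turn left 38°, forward 2.0 m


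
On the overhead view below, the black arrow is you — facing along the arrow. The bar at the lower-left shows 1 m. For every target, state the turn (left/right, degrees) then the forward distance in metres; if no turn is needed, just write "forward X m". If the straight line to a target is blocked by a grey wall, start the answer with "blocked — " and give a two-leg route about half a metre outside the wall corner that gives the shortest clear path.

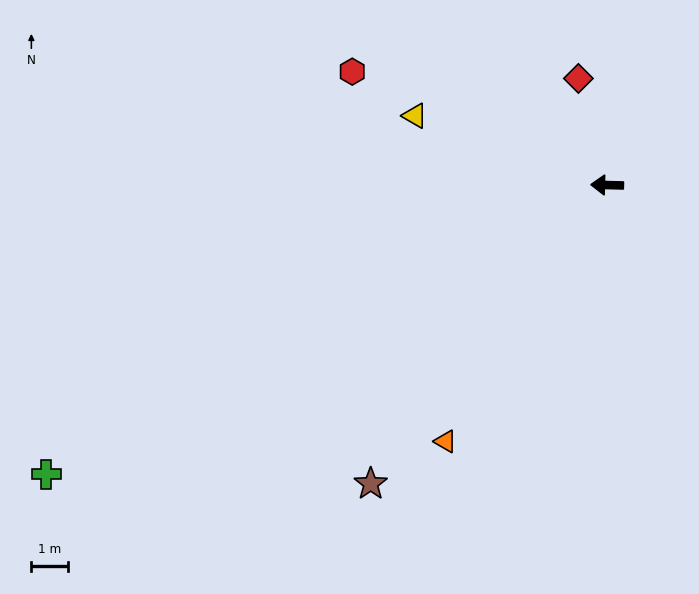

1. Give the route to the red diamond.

turn right 73°, forward 3.0 m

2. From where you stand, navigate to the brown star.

turn left 53°, forward 10.5 m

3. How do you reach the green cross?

turn left 29°, forward 17.4 m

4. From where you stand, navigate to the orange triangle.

turn left 59°, forward 8.4 m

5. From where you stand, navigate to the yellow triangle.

turn right 18°, forward 5.6 m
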